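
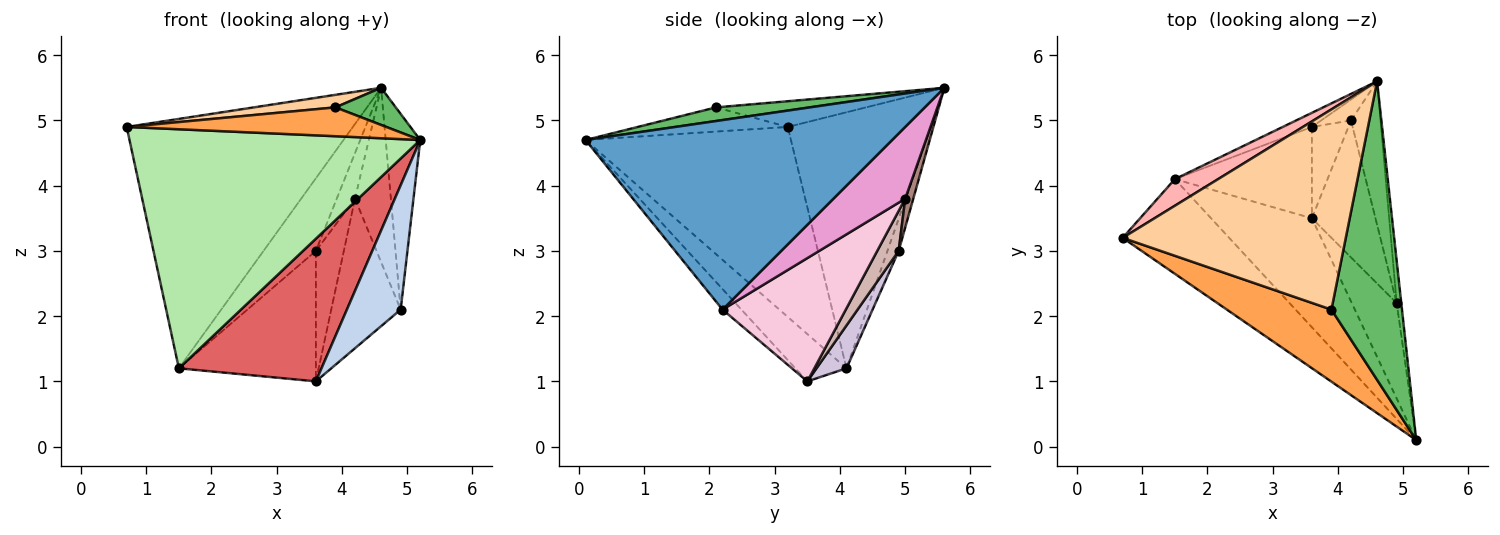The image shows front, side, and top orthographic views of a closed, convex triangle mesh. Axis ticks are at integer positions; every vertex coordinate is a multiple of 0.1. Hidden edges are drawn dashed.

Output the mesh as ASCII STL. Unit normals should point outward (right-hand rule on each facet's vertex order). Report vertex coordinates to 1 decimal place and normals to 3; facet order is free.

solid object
 facet normal 0.993 0.112 -0.024
  outer loop
   vertex 4.9 2.2 2.1
   vertex 4.6 5.6 5.5
   vertex 5.2 0.1 4.7
  endloop
 endfacet
 facet normal -0.268 -0.764 -0.586
  outer loop
   vertex 4.9 2.2 2.1
   vertex 5.2 0.1 4.7
   vertex 3.6 3.5 1.0
  endloop
 endfacet
 facet normal -0.210 -0.363 0.908
  outer loop
   vertex 3.9 2.1 5.2
   vertex 0.7 3.2 4.9
   vertex 5.2 0.1 4.7
  endloop
 endfacet
 facet normal -0.114 -0.062 0.992
  outer loop
   vertex 3.9 2.1 5.2
   vertex 4.6 5.6 5.5
   vertex 0.7 3.2 4.9
  endloop
 endfacet
 facet normal 0.188 -0.121 0.975
  outer loop
   vertex 3.9 2.1 5.2
   vertex 5.2 0.1 4.7
   vertex 4.6 5.6 5.5
  endloop
 endfacet
 facet normal -0.549 -0.777 -0.308
  outer loop
   vertex 1.5 4.1 1.2
   vertex 5.2 0.1 4.7
   vertex 0.7 3.2 4.9
  endloop
 endfacet
 facet normal -0.274 -0.764 -0.584
  outer loop
   vertex 1.5 4.1 1.2
   vertex 3.6 3.5 1.0
   vertex 5.2 0.1 4.7
  endloop
 endfacet
 facet normal -0.532 0.842 0.090
  outer loop
   vertex 1.5 4.1 1.2
   vertex 0.7 3.2 4.9
   vertex 4.6 5.6 5.5
  endloop
 endfacet
 facet normal -0.206 0.961 -0.187
  outer loop
   vertex 3.6 4.9 3.0
   vertex 1.5 4.1 1.2
   vertex 4.6 5.6 5.5
  endloop
 endfacet
 facet normal 0.177 0.806 -0.564
  outer loop
   vertex 3.6 4.9 3.0
   vertex 3.6 3.5 1.0
   vertex 1.5 4.1 1.2
  endloop
 endfacet
 facet normal 0.374 0.844 -0.386
  outer loop
   vertex 4.2 5.0 3.8
   vertex 3.6 4.9 3.0
   vertex 4.6 5.6 5.5
  endloop
 endfacet
 facet normal 0.532 0.694 -0.486
  outer loop
   vertex 4.2 5.0 3.8
   vertex 3.6 3.5 1.0
   vertex 3.6 4.9 3.0
  endloop
 endfacet
 facet normal 0.839 0.420 -0.346
  outer loop
   vertex 4.2 5.0 3.8
   vertex 4.6 5.6 5.5
   vertex 4.9 2.2 2.1
  endloop
 endfacet
 facet normal 0.795 0.448 -0.410
  outer loop
   vertex 4.2 5.0 3.8
   vertex 4.9 2.2 2.1
   vertex 3.6 3.5 1.0
  endloop
 endfacet
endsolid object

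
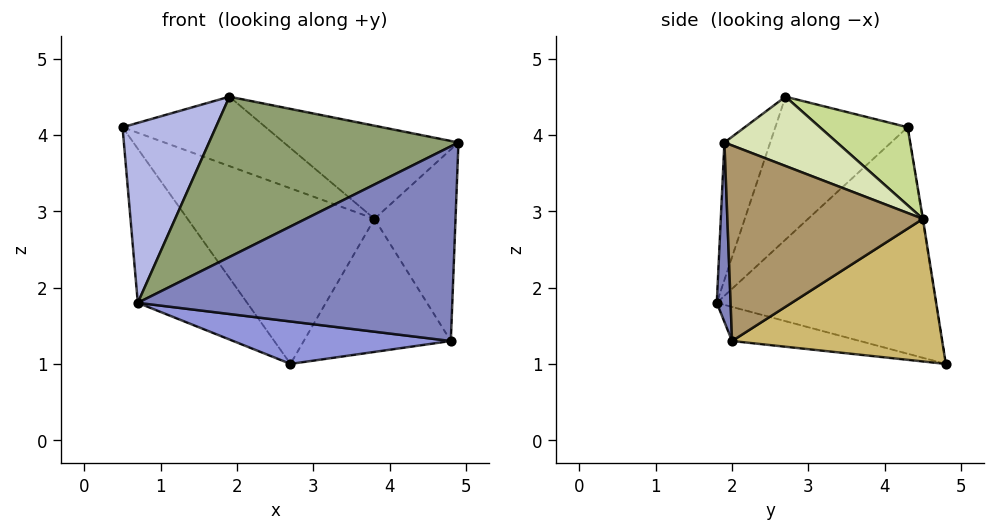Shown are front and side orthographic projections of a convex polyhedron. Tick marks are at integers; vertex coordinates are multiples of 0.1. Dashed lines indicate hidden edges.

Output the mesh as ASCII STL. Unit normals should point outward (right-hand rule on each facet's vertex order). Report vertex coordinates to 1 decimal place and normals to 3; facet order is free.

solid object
 facet normal -0.780 0.389 -0.491
  outer loop
   vertex 2.7 4.8 1.0
   vertex 0.7 1.8 1.8
   vertex 0.5 4.3 4.1
  endloop
 endfacet
 facet normal 0.044 -0.998 -0.040
  outer loop
   vertex 4.8 2.0 1.3
   vertex 4.9 1.9 3.9
   vertex 0.7 1.8 1.8
  endloop
 endfacet
 facet normal -0.110 -0.187 -0.976
  outer loop
   vertex 4.8 2.0 1.3
   vertex 0.7 1.8 1.8
   vertex 2.7 4.8 1.0
  endloop
 endfacet
 facet normal -0.714 -0.504 0.485
  outer loop
   vertex 1.9 2.7 4.5
   vertex 0.5 4.3 4.1
   vertex 0.7 1.8 1.8
  endloop
 endfacet
 facet normal -0.167 -0.911 0.378
  outer loop
   vertex 1.9 2.7 4.5
   vertex 0.7 1.8 1.8
   vertex 4.9 1.9 3.9
  endloop
 endfacet
 facet normal -0.003 0.988 0.157
  outer loop
   vertex 3.8 4.5 2.9
   vertex 2.7 4.8 1.0
   vertex 0.5 4.3 4.1
  endloop
 endfacet
 facet normal 0.280 0.456 0.845
  outer loop
   vertex 3.8 4.5 2.9
   vertex 0.5 4.3 4.1
   vertex 1.9 2.7 4.5
  endloop
 endfacet
 facet normal 0.289 0.448 0.846
  outer loop
   vertex 3.8 4.5 2.9
   vertex 1.9 2.7 4.5
   vertex 4.9 1.9 3.9
  endloop
 endfacet
 facet normal 0.924 0.383 -0.021
  outer loop
   vertex 3.8 4.5 2.9
   vertex 4.9 1.9 3.9
   vertex 4.8 2.0 1.3
  endloop
 endfacet
 facet normal 0.765 0.535 -0.358
  outer loop
   vertex 3.8 4.5 2.9
   vertex 4.8 2.0 1.3
   vertex 2.7 4.8 1.0
  endloop
 endfacet
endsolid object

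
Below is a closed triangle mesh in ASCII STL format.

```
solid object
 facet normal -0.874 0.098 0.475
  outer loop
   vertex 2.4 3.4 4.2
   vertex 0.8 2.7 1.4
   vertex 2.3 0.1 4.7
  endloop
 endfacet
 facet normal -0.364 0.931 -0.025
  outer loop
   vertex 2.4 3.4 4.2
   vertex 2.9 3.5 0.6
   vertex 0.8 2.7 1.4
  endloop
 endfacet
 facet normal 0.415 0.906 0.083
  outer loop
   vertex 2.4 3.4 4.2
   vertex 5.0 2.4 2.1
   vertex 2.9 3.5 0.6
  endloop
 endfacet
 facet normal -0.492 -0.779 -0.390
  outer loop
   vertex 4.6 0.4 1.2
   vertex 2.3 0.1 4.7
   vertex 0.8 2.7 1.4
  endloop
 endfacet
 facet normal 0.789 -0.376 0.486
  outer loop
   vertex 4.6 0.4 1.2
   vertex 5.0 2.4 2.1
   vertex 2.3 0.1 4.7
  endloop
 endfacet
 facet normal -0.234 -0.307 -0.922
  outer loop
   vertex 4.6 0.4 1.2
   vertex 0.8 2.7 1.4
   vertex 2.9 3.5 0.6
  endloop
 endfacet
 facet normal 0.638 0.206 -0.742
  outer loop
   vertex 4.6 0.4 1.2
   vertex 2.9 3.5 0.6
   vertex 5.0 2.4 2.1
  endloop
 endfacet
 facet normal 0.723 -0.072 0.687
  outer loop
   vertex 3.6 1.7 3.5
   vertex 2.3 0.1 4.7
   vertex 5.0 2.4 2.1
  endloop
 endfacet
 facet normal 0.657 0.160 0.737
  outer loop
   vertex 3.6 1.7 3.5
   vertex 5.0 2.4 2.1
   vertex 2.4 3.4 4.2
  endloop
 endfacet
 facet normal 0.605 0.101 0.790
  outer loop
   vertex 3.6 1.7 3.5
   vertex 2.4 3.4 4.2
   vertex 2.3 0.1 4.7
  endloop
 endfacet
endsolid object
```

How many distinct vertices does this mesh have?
7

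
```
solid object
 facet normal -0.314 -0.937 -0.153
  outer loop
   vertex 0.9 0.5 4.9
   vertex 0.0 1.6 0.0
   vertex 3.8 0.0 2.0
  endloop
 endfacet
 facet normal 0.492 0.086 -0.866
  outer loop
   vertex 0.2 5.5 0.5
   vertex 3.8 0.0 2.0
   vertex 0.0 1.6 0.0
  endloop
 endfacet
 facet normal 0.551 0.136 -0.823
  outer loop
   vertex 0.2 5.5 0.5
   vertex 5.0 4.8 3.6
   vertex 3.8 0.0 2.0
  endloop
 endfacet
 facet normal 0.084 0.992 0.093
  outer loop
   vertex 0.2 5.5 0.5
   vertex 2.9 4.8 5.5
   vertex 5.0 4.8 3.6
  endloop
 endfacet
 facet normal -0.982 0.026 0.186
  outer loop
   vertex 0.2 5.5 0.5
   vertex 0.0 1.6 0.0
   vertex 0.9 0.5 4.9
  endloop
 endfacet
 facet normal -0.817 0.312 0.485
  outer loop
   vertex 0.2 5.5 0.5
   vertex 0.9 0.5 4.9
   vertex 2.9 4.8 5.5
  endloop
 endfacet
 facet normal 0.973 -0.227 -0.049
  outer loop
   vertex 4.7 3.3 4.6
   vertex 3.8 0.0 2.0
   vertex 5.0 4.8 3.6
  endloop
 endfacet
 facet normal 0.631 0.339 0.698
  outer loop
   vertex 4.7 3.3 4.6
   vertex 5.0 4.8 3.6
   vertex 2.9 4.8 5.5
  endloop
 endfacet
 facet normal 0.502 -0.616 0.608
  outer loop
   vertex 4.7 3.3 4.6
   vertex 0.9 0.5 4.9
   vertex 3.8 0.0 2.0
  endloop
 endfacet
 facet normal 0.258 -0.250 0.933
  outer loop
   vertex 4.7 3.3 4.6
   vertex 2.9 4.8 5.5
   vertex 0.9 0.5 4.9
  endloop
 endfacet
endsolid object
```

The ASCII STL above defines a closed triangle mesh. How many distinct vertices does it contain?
7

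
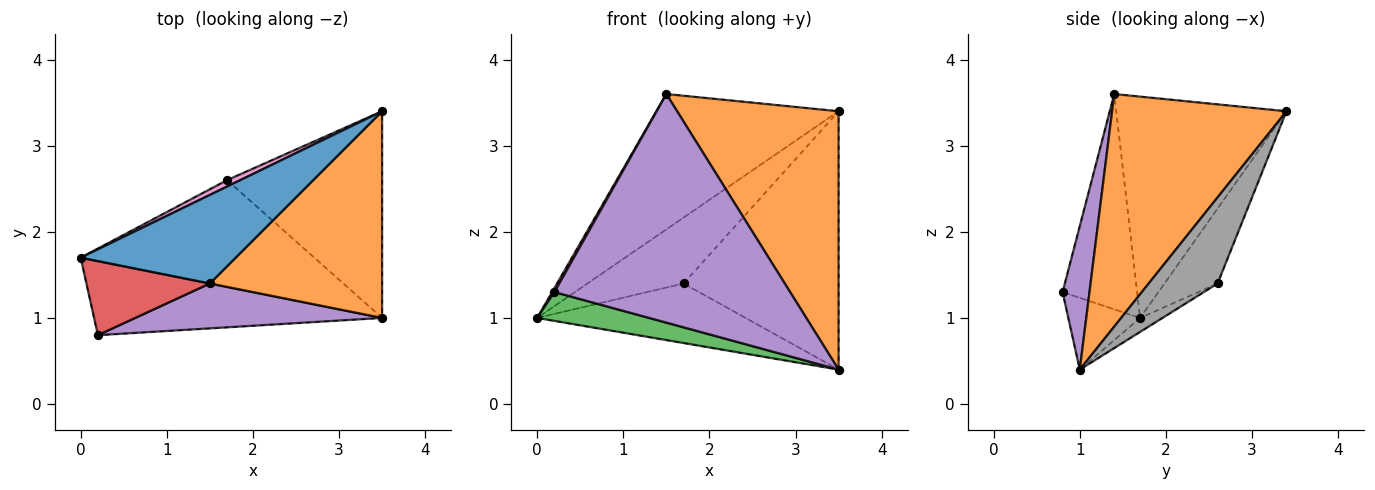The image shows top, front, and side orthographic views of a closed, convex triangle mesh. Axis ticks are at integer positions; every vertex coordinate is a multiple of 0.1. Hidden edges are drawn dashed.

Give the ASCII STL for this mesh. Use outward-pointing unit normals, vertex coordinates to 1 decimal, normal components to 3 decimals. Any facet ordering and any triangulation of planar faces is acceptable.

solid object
 facet normal -0.616 0.659 0.431
  outer loop
   vertex 1.5 1.4 3.6
   vertex 3.5 3.4 3.4
   vertex 0.0 1.7 1.0
  endloop
 endfacet
 facet normal 0.645 -0.597 0.478
  outer loop
   vertex 1.5 1.4 3.6
   vertex 3.5 1.0 0.4
   vertex 3.5 3.4 3.4
  endloop
 endfacet
 facet normal -0.226 -0.353 -0.908
  outer loop
   vertex 0.2 0.8 1.3
   vertex 0.0 1.7 1.0
   vertex 3.5 1.0 0.4
  endloop
 endfacet
 facet normal -0.867 -0.027 0.497
  outer loop
   vertex 0.2 0.8 1.3
   vertex 1.5 1.4 3.6
   vertex 0.0 1.7 1.0
  endloop
 endfacet
 facet normal 0.111 -0.975 0.191
  outer loop
   vertex 0.2 0.8 1.3
   vertex 3.5 1.0 0.4
   vertex 1.5 1.4 3.6
  endloop
 endfacet
 facet normal -0.052 0.486 -0.872
  outer loop
   vertex 1.7 2.6 1.4
   vertex 3.5 1.0 0.4
   vertex 0.0 1.7 1.0
  endloop
 endfacet
 facet normal -0.482 0.872 0.085
  outer loop
   vertex 1.7 2.6 1.4
   vertex 0.0 1.7 1.0
   vertex 3.5 3.4 3.4
  endloop
 endfacet
 facet normal 0.328 0.738 -0.590
  outer loop
   vertex 1.7 2.6 1.4
   vertex 3.5 3.4 3.4
   vertex 3.5 1.0 0.4
  endloop
 endfacet
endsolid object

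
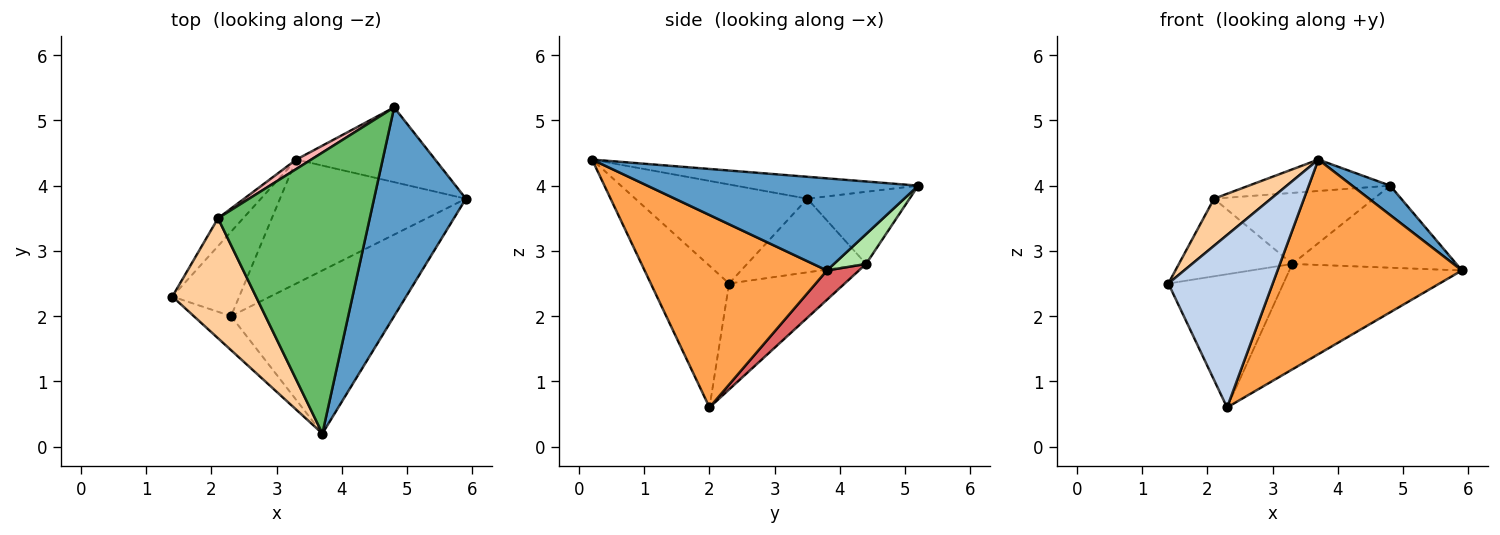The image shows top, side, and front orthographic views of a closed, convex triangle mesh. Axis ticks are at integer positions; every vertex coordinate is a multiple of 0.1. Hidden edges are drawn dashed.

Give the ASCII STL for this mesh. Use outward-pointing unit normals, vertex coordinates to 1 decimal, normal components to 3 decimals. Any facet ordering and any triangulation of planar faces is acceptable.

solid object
 facet normal 0.705 -0.099 0.703
  outer loop
   vertex 4.8 5.2 4.0
   vertex 3.7 0.2 4.4
   vertex 5.9 3.8 2.7
  endloop
 endfacet
 facet normal -0.593 -0.790 -0.156
  outer loop
   vertex 2.3 2.0 0.6
   vertex 3.7 0.2 4.4
   vertex 1.4 2.3 2.5
  endloop
 endfacet
 facet normal 0.604 -0.611 -0.512
  outer loop
   vertex 2.3 2.0 0.6
   vertex 5.9 3.8 2.7
   vertex 3.7 0.2 4.4
  endloop
 endfacet
 facet normal -0.741 -0.245 0.625
  outer loop
   vertex 2.1 3.5 3.8
   vertex 1.4 2.3 2.5
   vertex 3.7 0.2 4.4
  endloop
 endfacet
 facet normal -0.142 0.110 0.984
  outer loop
   vertex 2.1 3.5 3.8
   vertex 3.7 0.2 4.4
   vertex 4.8 5.2 4.0
  endloop
 endfacet
 facet normal 0.143 0.732 -0.667
  outer loop
   vertex 3.3 4.4 2.8
   vertex 4.8 5.2 4.0
   vertex 5.9 3.8 2.7
  endloop
 endfacet
 facet normal 0.119 0.643 -0.756
  outer loop
   vertex 3.3 4.4 2.8
   vertex 5.9 3.8 2.7
   vertex 2.3 2.0 0.6
  endloop
 endfacet
 facet normal -0.535 0.837 0.111
  outer loop
   vertex 3.3 4.4 2.8
   vertex 2.1 3.5 3.8
   vertex 4.8 5.2 4.0
  endloop
 endfacet
 facet normal -0.647 0.644 -0.408
  outer loop
   vertex 3.3 4.4 2.8
   vertex 2.3 2.0 0.6
   vertex 1.4 2.3 2.5
  endloop
 endfacet
 facet normal -0.703 0.670 -0.240
  outer loop
   vertex 3.3 4.4 2.8
   vertex 1.4 2.3 2.5
   vertex 2.1 3.5 3.8
  endloop
 endfacet
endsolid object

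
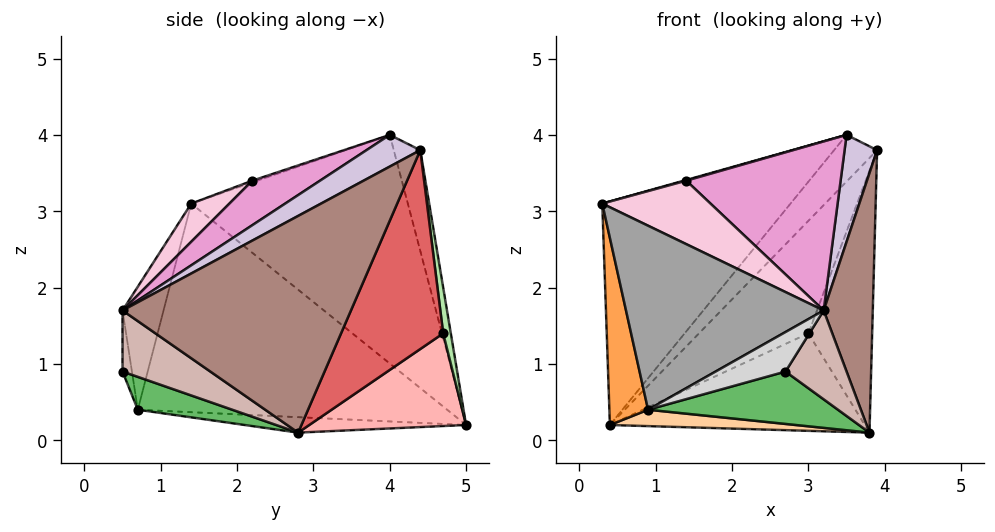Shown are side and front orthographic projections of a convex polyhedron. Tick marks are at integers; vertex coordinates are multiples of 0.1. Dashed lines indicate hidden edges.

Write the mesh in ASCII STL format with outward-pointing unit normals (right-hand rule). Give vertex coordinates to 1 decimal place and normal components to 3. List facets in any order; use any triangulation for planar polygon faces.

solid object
 facet normal -0.593 0.515 0.619
  outer loop
   vertex 3.5 4.0 4.0
   vertex 0.4 5.0 0.2
   vertex 0.3 1.4 3.1
  endloop
 endfacet
 facet normal -0.440 0.713 0.546
  outer loop
   vertex 3.5 4.0 4.0
   vertex 3.9 4.4 3.8
   vertex 0.4 5.0 0.2
  endloop
 endfacet
 facet normal -0.975 -0.122 -0.185
  outer loop
   vertex 0.9 0.7 0.4
   vertex 0.3 1.4 3.1
   vertex 0.4 5.0 0.2
  endloop
 endfacet
 facet normal -0.064 -0.054 -0.996
  outer loop
   vertex 0.9 0.7 0.4
   vertex 0.4 5.0 0.2
   vertex 3.8 2.8 0.1
  endloop
 endfacet
 facet normal 0.202 -0.407 -0.891
  outer loop
   vertex 0.9 0.7 0.4
   vertex 3.8 2.8 0.1
   vertex 2.7 0.5 0.9
  endloop
 endfacet
 facet normal 0.069 0.993 0.098
  outer loop
   vertex 3.0 4.7 1.4
   vertex 0.4 5.0 0.2
   vertex 3.9 4.4 3.8
  endloop
 endfacet
 facet normal 0.823 0.513 -0.244
  outer loop
   vertex 3.0 4.7 1.4
   vertex 3.9 4.4 3.8
   vertex 3.8 2.8 0.1
  endloop
 endfacet
 facet normal 0.385 0.626 -0.678
  outer loop
   vertex 3.0 4.7 1.4
   vertex 3.8 2.8 0.1
   vertex 0.4 5.0 0.2
  endloop
 endfacet
 facet normal -0.195 -0.098 0.976
  outer loop
   vertex 1.4 2.2 3.4
   vertex 3.5 4.0 4.0
   vertex 0.3 1.4 3.1
  endloop
 endfacet
 facet normal 0.709 -0.429 0.560
  outer loop
   vertex 3.2 0.5 1.7
   vertex 3.9 4.4 3.8
   vertex 3.5 4.0 4.0
  endloop
 endfacet
 facet normal 0.976 -0.210 0.064
  outer loop
   vertex 3.2 0.5 1.7
   vertex 3.8 2.8 0.1
   vertex 3.9 4.4 3.8
  endloop
 endfacet
 facet normal 0.730 -0.508 -0.456
  outer loop
   vertex 3.2 0.5 1.7
   vertex 2.7 0.5 0.9
   vertex 3.8 2.8 0.1
  endloop
 endfacet
 facet normal 0.240 -0.547 0.802
  outer loop
   vertex 3.2 0.5 1.7
   vertex 3.5 4.0 4.0
   vertex 1.4 2.2 3.4
  endloop
 endfacet
 facet normal 0.203 -0.576 0.792
  outer loop
   vertex 3.2 0.5 1.7
   vertex 1.4 2.2 3.4
   vertex 0.3 1.4 3.1
  endloop
 endfacet
 facet normal -0.199 -0.958 0.204
  outer loop
   vertex 3.2 0.5 1.7
   vertex 0.3 1.4 3.1
   vertex 0.9 0.7 0.4
  endloop
 endfacet
 facet normal -0.133 -0.988 0.083
  outer loop
   vertex 3.2 0.5 1.7
   vertex 0.9 0.7 0.4
   vertex 2.7 0.5 0.9
  endloop
 endfacet
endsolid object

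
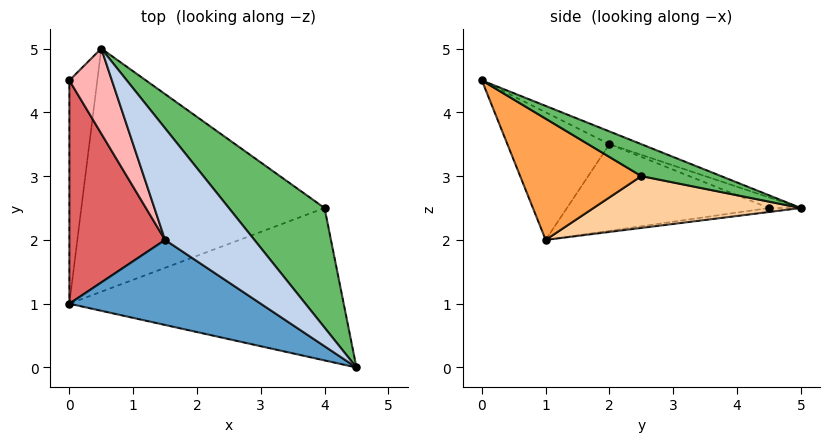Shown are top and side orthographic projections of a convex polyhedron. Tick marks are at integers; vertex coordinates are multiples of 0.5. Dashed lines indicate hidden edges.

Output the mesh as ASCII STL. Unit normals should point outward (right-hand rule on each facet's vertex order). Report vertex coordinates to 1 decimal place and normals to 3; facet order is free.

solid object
 facet normal -0.512 -0.384 0.768
  outer loop
   vertex 1.5 2.0 3.5
   vertex 0.0 1.0 2.0
   vertex 4.5 0.0 4.5
  endloop
 endfacet
 facet normal -0.136 0.272 0.953
  outer loop
   vertex 1.5 2.0 3.5
   vertex 4.5 0.0 4.5
   vertex 0.5 5.0 2.5
  endloop
 endfacet
 facet normal 0.366 -0.424 -0.828
  outer loop
   vertex 4.0 2.5 3.0
   vertex 4.5 0.0 4.5
   vertex 0.0 1.0 2.0
  endloop
 endfacet
 facet normal 0.207 0.096 -0.974
  outer loop
   vertex 4.0 2.5 3.0
   vertex 0.0 1.0 2.0
   vertex 0.5 5.0 2.5
  endloop
 endfacet
 facet normal 0.267 0.535 0.802
  outer loop
   vertex 4.0 2.5 3.0
   vertex 0.5 5.0 2.5
   vertex 4.5 0.0 4.5
  endloop
 endfacet
 facet normal -0.140 0.140 -0.980
  outer loop
   vertex 0.0 4.5 2.5
   vertex 0.5 5.0 2.5
   vertex 0.0 1.0 2.0
  endloop
 endfacet
 facet normal -0.667 -0.105 0.737
  outer loop
   vertex 0.0 4.5 2.5
   vertex 0.0 1.0 2.0
   vertex 1.5 2.0 3.5
  endloop
 endfacet
 facet normal -0.236 0.236 0.943
  outer loop
   vertex 0.0 4.5 2.5
   vertex 1.5 2.0 3.5
   vertex 0.5 5.0 2.5
  endloop
 endfacet
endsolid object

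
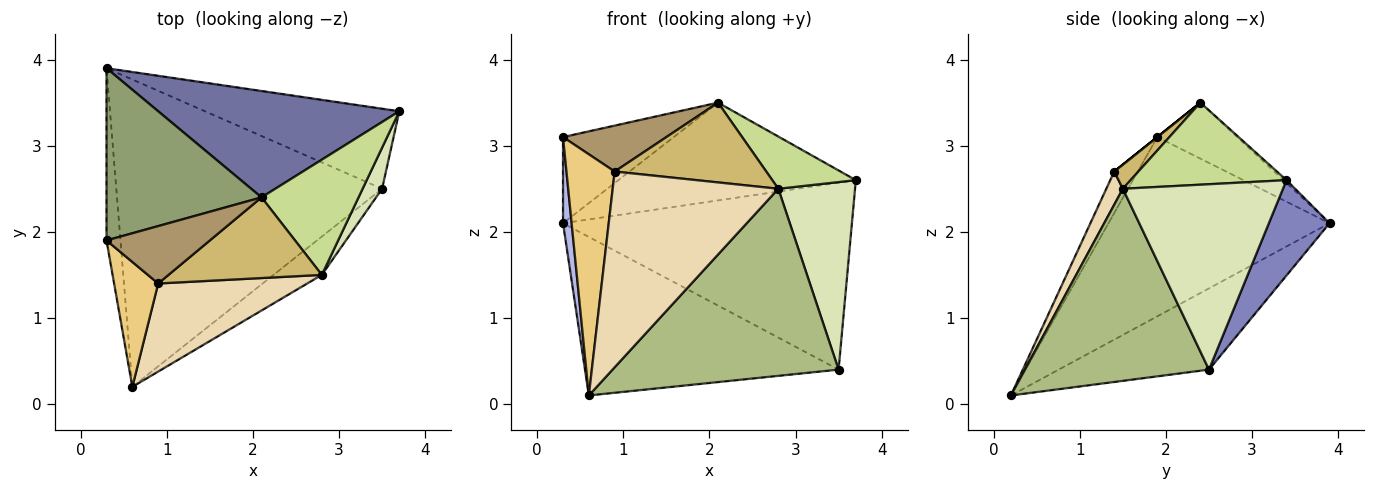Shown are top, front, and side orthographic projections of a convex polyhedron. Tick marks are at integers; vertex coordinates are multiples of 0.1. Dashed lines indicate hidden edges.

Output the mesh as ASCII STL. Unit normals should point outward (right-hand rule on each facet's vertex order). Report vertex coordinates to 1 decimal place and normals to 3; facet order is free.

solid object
 facet normal -0.009 0.677 0.736
  outer loop
   vertex 2.1 2.4 3.5
   vertex 3.7 3.4 2.6
   vertex 0.3 3.9 2.1
  endloop
 endfacet
 facet normal 0.190 0.903 -0.386
  outer loop
   vertex 3.5 2.5 0.4
   vertex 0.3 3.9 2.1
   vertex 3.7 3.4 2.6
  endloop
 endfacet
 facet normal -0.262 0.442 -0.858
  outer loop
   vertex 3.5 2.5 0.4
   vertex 0.6 0.2 0.1
   vertex 0.3 3.9 2.1
  endloop
 endfacet
 facet normal -0.996 -0.039 -0.078
  outer loop
   vertex 0.3 1.9 3.1
   vertex 0.3 3.9 2.1
   vertex 0.6 0.2 0.1
  endloop
 endfacet
 facet normal -0.307 0.426 0.851
  outer loop
   vertex 0.3 1.9 3.1
   vertex 2.1 2.4 3.5
   vertex 0.3 3.9 2.1
  endloop
 endfacet
 facet normal 0.624 -0.766 -0.157
  outer loop
   vertex 2.8 1.5 2.5
   vertex 0.6 0.2 0.1
   vertex 3.5 2.5 0.4
  endloop
 endfacet
 facet normal 0.610 -0.327 0.722
  outer loop
   vertex 2.8 1.5 2.5
   vertex 3.7 3.4 2.6
   vertex 2.1 2.4 3.5
  endloop
 endfacet
 facet normal 0.898 -0.430 0.094
  outer loop
   vertex 2.8 1.5 2.5
   vertex 3.5 2.5 0.4
   vertex 3.7 3.4 2.6
  endloop
 endfacet
 facet normal 0.000 -0.625 0.781
  outer loop
   vertex 0.9 1.4 2.7
   vertex 2.1 2.4 3.5
   vertex 0.3 1.9 3.1
  endloop
 endfacet
 facet normal 0.111 -0.699 0.707
  outer loop
   vertex 0.9 1.4 2.7
   vertex 2.8 1.5 2.5
   vertex 2.1 2.4 3.5
  endloop
 endfacet
 facet normal -0.398 -0.815 0.422
  outer loop
   vertex 0.9 1.4 2.7
   vertex 0.3 1.9 3.1
   vertex 0.6 0.2 0.1
  endloop
 endfacet
 facet normal 0.091 -0.908 0.409
  outer loop
   vertex 0.9 1.4 2.7
   vertex 0.6 0.2 0.1
   vertex 2.8 1.5 2.5
  endloop
 endfacet
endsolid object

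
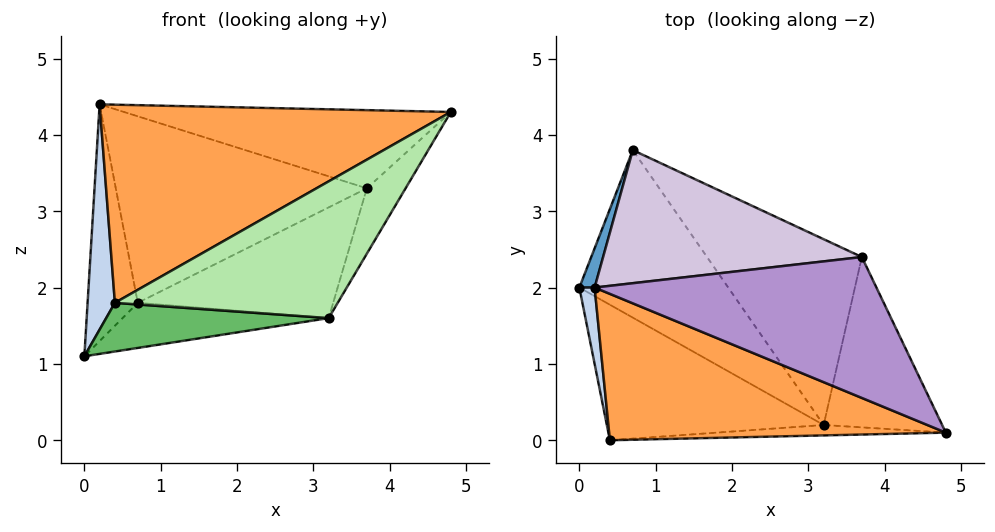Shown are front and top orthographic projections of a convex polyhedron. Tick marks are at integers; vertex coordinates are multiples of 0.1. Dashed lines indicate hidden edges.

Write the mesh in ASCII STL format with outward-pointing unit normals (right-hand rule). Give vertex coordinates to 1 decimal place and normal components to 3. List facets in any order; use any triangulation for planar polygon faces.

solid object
 facet normal -0.938 0.343 0.057
  outer loop
   vertex 0.2 2.0 4.4
   vertex 0.7 3.8 1.8
   vertex 0.0 2.0 1.1
  endloop
 endfacet
 facet normal -0.983 -0.176 0.060
  outer loop
   vertex 0.4 0.0 1.8
   vertex 0.2 2.0 4.4
   vertex 0.0 2.0 1.1
  endloop
 endfacet
 facet normal -0.304 -0.766 0.566
  outer loop
   vertex 0.4 0.0 1.8
   vertex 4.8 0.1 4.3
   vertex 0.2 2.0 4.4
  endloop
 endfacet
 facet normal 0.285 0.249 -0.926
  outer loop
   vertex 3.2 0.2 1.6
   vertex 0.0 2.0 1.1
   vertex 0.7 3.8 1.8
  endloop
 endfacet
 facet normal -0.043 -0.338 -0.940
  outer loop
   vertex 3.2 0.2 1.6
   vertex 0.4 0.0 1.8
   vertex 0.0 2.0 1.1
  endloop
 endfacet
 facet normal 0.066 -0.995 -0.076
  outer loop
   vertex 3.2 0.2 1.6
   vertex 4.8 0.1 4.3
   vertex 0.4 0.0 1.8
  endloop
 endfacet
 facet normal 0.848 0.190 -0.495
  outer loop
   vertex 3.7 2.4 3.3
   vertex 4.8 0.1 4.3
   vertex 3.2 0.2 1.6
  endloop
 endfacet
 facet normal 0.556 0.426 -0.714
  outer loop
   vertex 3.7 2.4 3.3
   vertex 3.2 0.2 1.6
   vertex 0.7 3.8 1.8
  endloop
 endfacet
 facet normal 0.214 0.474 0.854
  outer loop
   vertex 3.7 2.4 3.3
   vertex 0.2 2.0 4.4
   vertex 4.8 0.1 4.3
  endloop
 endfacet
 facet normal 0.089 0.811 0.578
  outer loop
   vertex 3.7 2.4 3.3
   vertex 0.7 3.8 1.8
   vertex 0.2 2.0 4.4
  endloop
 endfacet
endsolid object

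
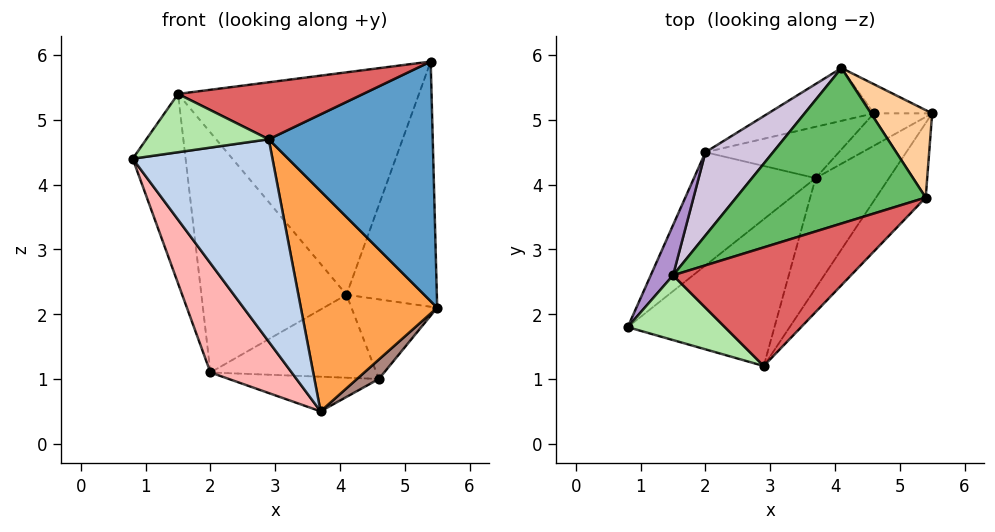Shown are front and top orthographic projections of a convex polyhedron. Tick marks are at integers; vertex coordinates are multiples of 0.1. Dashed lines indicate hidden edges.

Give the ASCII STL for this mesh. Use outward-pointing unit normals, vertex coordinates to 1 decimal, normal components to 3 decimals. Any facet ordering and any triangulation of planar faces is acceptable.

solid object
 facet normal 0.750 -0.631 -0.196
  outer loop
   vertex 5.4 3.8 5.9
   vertex 2.9 1.2 4.7
   vertex 5.5 5.1 2.1
  endloop
 endfacet
 facet normal -0.146 -0.801 -0.581
  outer loop
   vertex 3.7 4.1 0.5
   vertex 2.9 1.2 4.7
   vertex 0.8 1.8 4.4
  endloop
 endfacet
 facet normal 0.667 -0.667 -0.333
  outer loop
   vertex 3.7 4.1 0.5
   vertex 5.5 5.1 2.1
   vertex 2.9 1.2 4.7
  endloop
 endfacet
 facet normal 0.461 0.836 0.298
  outer loop
   vertex 4.1 5.8 2.3
   vertex 5.4 3.8 5.9
   vertex 5.5 5.1 2.1
  endloop
 endfacet
 facet normal -0.310 0.779 0.545
  outer loop
   vertex 1.5 2.6 5.4
   vertex 5.4 3.8 5.9
   vertex 4.1 5.8 2.3
  endloop
 endfacet
 facet normal -0.285 -0.641 0.712
  outer loop
   vertex 1.5 2.6 5.4
   vertex 0.8 1.8 4.4
   vertex 2.9 1.2 4.7
  endloop
 endfacet
 facet normal 0.018 -0.433 0.901
  outer loop
   vertex 1.5 2.6 5.4
   vertex 2.9 1.2 4.7
   vertex 5.4 3.8 5.9
  endloop
 endfacet
 facet normal -0.385 -0.641 -0.664
  outer loop
   vertex 2.0 4.5 1.1
   vertex 3.7 4.1 0.5
   vertex 0.8 1.8 4.4
  endloop
 endfacet
 facet normal -0.827 0.544 0.144
  outer loop
   vertex 2.0 4.5 1.1
   vertex 0.8 1.8 4.4
   vertex 1.5 2.6 5.4
  endloop
 endfacet
 facet normal -0.611 0.748 0.259
  outer loop
   vertex 2.0 4.5 1.1
   vertex 1.5 2.6 5.4
   vertex 4.1 5.8 2.3
  endloop
 endfacet
 facet normal 0.723 -0.355 -0.592
  outer loop
   vertex 4.6 5.1 1.0
   vertex 5.5 5.1 2.1
   vertex 3.7 4.1 0.5
  endloop
 endfacet
 facet normal 0.388 0.866 -0.317
  outer loop
   vertex 4.6 5.1 1.0
   vertex 4.1 5.8 2.3
   vertex 5.5 5.1 2.1
  endloop
 endfacet
 facet normal -0.159 0.552 -0.818
  outer loop
   vertex 4.6 5.1 1.0
   vertex 3.7 4.1 0.5
   vertex 2.0 4.5 1.1
  endloop
 endfacet
 facet normal -0.210 0.825 -0.525
  outer loop
   vertex 4.6 5.1 1.0
   vertex 2.0 4.5 1.1
   vertex 4.1 5.8 2.3
  endloop
 endfacet
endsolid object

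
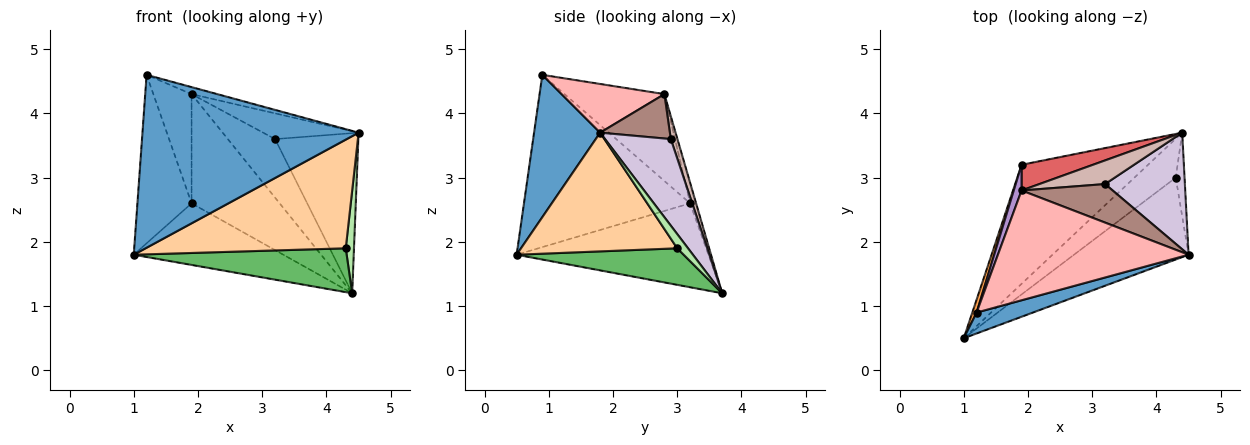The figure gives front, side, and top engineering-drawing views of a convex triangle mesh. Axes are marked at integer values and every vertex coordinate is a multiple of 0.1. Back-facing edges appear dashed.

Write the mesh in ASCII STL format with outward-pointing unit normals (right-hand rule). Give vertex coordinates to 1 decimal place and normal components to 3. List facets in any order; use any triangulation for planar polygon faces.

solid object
 facet normal 0.290 -0.950 0.115
  outer loop
   vertex 1.2 0.9 4.6
   vertex 1.0 0.5 1.8
   vertex 4.5 1.8 3.7
  endloop
 endfacet
 facet normal -0.508 0.396 -0.765
  outer loop
   vertex 1.9 3.2 2.6
   vertex 4.4 3.7 1.2
   vertex 1.0 0.5 1.8
  endloop
 endfacet
 facet normal -0.950 0.310 0.024
  outer loop
   vertex 1.9 3.2 2.6
   vertex 1.0 0.5 1.8
   vertex 1.2 0.9 4.6
  endloop
 endfacet
 facet normal 0.529 -0.678 -0.511
  outer loop
   vertex 4.3 3.0 1.9
   vertex 4.5 1.8 3.7
   vertex 1.0 0.5 1.8
  endloop
 endfacet
 facet normal 0.506 -0.645 -0.573
  outer loop
   vertex 4.3 3.0 1.9
   vertex 1.0 0.5 1.8
   vertex 4.4 3.7 1.2
  endloop
 endfacet
 facet normal 0.714 -0.544 -0.442
  outer loop
   vertex 4.3 3.0 1.9
   vertex 4.4 3.7 1.2
   vertex 4.5 1.8 3.7
  endloop
 endfacet
 facet normal -0.066 0.971 0.229
  outer loop
   vertex 1.9 2.8 4.3
   vertex 4.4 3.7 1.2
   vertex 1.9 3.2 2.6
  endloop
 endfacet
 facet normal 0.247 0.062 0.967
  outer loop
   vertex 1.9 2.8 4.3
   vertex 1.2 0.9 4.6
   vertex 4.5 1.8 3.7
  endloop
 endfacet
 facet normal -0.931 0.356 0.084
  outer loop
   vertex 1.9 2.8 4.3
   vertex 1.9 3.2 2.6
   vertex 1.2 0.9 4.6
  endloop
 endfacet
 facet normal 0.538 0.681 0.496
  outer loop
   vertex 3.2 2.9 3.6
   vertex 4.5 1.8 3.7
   vertex 4.4 3.7 1.2
  endloop
 endfacet
 facet normal 0.376 0.514 0.771
  outer loop
   vertex 3.2 2.9 3.6
   vertex 1.9 2.8 4.3
   vertex 4.5 1.8 3.7
  endloop
 endfacet
 facet normal 0.129 0.920 0.371
  outer loop
   vertex 3.2 2.9 3.6
   vertex 4.4 3.7 1.2
   vertex 1.9 2.8 4.3
  endloop
 endfacet
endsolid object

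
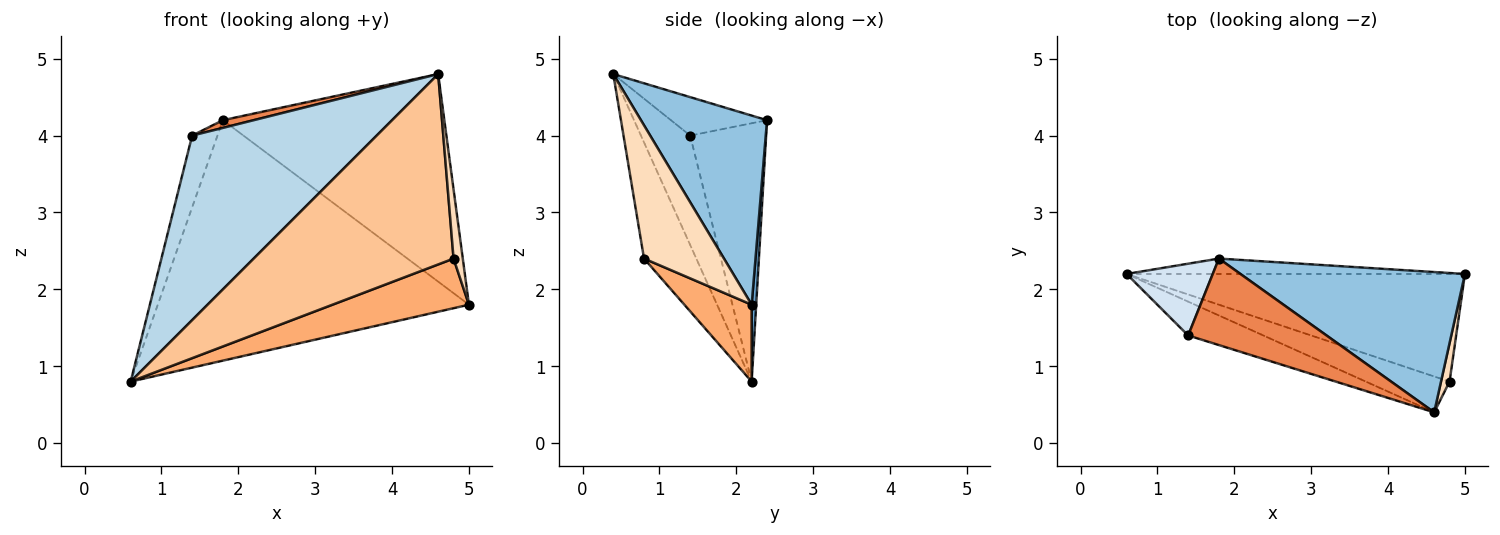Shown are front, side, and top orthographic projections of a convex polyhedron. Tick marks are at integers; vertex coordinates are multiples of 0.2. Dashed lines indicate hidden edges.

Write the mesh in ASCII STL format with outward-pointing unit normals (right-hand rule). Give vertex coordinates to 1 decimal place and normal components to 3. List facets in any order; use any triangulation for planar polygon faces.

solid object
 facet normal 0.015 0.998 -0.064
  outer loop
   vertex 1.8 2.4 4.2
   vertex 5.0 2.2 1.8
   vertex 0.6 2.2 0.8
  endloop
 endfacet
 facet normal 0.427 0.749 0.506
  outer loop
   vertex 1.8 2.4 4.2
   vertex 4.6 0.4 4.8
   vertex 5.0 2.2 1.8
  endloop
 endfacet
 facet normal -0.254 -0.951 -0.174
  outer loop
   vertex 1.4 1.4 4.0
   vertex 0.6 2.2 0.8
   vertex 4.6 0.4 4.8
  endloop
 endfacet
 facet normal -0.905 0.302 0.302
  outer loop
   vertex 1.4 1.4 4.0
   vertex 1.8 2.4 4.2
   vertex 0.6 2.2 0.8
  endloop
 endfacet
 facet normal -0.267 -0.085 0.960
  outer loop
   vertex 1.4 1.4 4.0
   vertex 4.6 0.4 4.8
   vertex 1.8 2.4 4.2
  endloop
 endfacet
 facet normal 0.202 -0.410 -0.889
  outer loop
   vertex 4.8 0.8 2.4
   vertex 0.6 2.2 0.8
   vertex 5.0 2.2 1.8
  endloop
 endfacet
 facet normal -0.249 -0.952 -0.179
  outer loop
   vertex 4.8 0.8 2.4
   vertex 4.6 0.4 4.8
   vertex 0.6 2.2 0.8
  endloop
 endfacet
 facet normal 0.991 -0.114 0.064
  outer loop
   vertex 4.8 0.8 2.4
   vertex 5.0 2.2 1.8
   vertex 4.6 0.4 4.8
  endloop
 endfacet
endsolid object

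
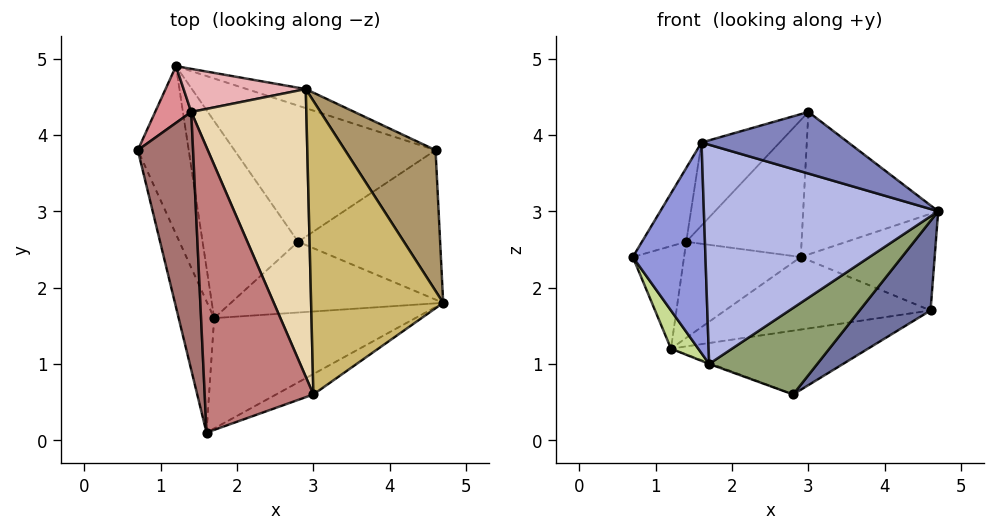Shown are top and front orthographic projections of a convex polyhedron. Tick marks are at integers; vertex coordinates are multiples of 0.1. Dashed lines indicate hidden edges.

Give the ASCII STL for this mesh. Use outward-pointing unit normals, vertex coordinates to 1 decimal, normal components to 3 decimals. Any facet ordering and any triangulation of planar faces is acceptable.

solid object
 facet normal 0.655 -0.388 -0.648
  outer loop
   vertex 4.6 3.8 1.7
   vertex 4.7 1.8 3.0
   vertex 2.8 2.6 0.6
  endloop
 endfacet
 facet normal 0.394 -0.872 -0.290
  outer loop
   vertex 3.0 0.6 4.3
   vertex 1.6 0.1 3.9
   vertex 4.7 1.8 3.0
  endloop
 endfacet
 facet normal -0.934 -0.304 -0.189
  outer loop
   vertex 1.7 1.6 1.0
   vertex 1.6 0.1 3.9
   vertex 0.7 3.8 2.4
  endloop
 endfacet
 facet normal 0.338 -0.841 -0.423
  outer loop
   vertex 1.7 1.6 1.0
   vertex 4.7 1.8 3.0
   vertex 1.6 0.1 3.9
  endloop
 endfacet
 facet normal 0.428 -0.700 -0.572
  outer loop
   vertex 1.7 1.6 1.0
   vertex 2.8 2.6 0.6
   vertex 4.7 1.8 3.0
  endloop
 endfacet
 facet normal 0.261 0.410 -0.874
  outer loop
   vertex 1.2 4.9 1.2
   vertex 4.6 3.8 1.7
   vertex 2.8 2.6 0.6
  endloop
 endfacet
 facet normal -0.880 -0.105 -0.463
  outer loop
   vertex 1.2 4.9 1.2
   vertex 1.7 1.6 1.0
   vertex 0.7 3.8 2.4
  endloop
 endfacet
 facet normal -0.345 0.005 -0.938
  outer loop
   vertex 1.2 4.9 1.2
   vertex 2.8 2.6 0.6
   vertex 1.7 1.6 1.0
  endloop
 endfacet
 facet normal 0.518 0.484 0.705
  outer loop
   vertex 2.9 4.6 2.4
   vertex 4.7 1.8 3.0
   vertex 4.6 3.8 1.7
  endloop
 endfacet
 facet normal 0.355 0.408 0.841
  outer loop
   vertex 2.9 4.6 2.4
   vertex 3.0 0.6 4.3
   vertex 4.7 1.8 3.0
  endloop
 endfacet
 facet normal 0.331 0.913 -0.240
  outer loop
   vertex 2.9 4.6 2.4
   vertex 4.6 3.8 1.7
   vertex 1.2 4.9 1.2
  endloop
 endfacet
 facet normal 0.034 0.430 0.902
  outer loop
   vertex 1.4 4.3 2.6
   vertex 3.0 0.6 4.3
   vertex 2.9 4.6 2.4
  endloop
 endfacet
 facet normal -0.426 0.249 0.870
  outer loop
   vertex 1.4 4.3 2.6
   vertex 0.7 3.8 2.4
   vertex 1.6 0.1 3.9
  endloop
 endfacet
 facet normal -0.350 0.262 0.899
  outer loop
   vertex 1.4 4.3 2.6
   vertex 1.6 0.1 3.9
   vertex 3.0 0.6 4.3
  endloop
 endfacet
 facet normal -0.607 0.696 0.385
  outer loop
   vertex 1.4 4.3 2.6
   vertex 1.2 4.9 1.2
   vertex 0.7 3.8 2.4
  endloop
 endfacet
 facet normal -0.127 0.905 0.406
  outer loop
   vertex 1.4 4.3 2.6
   vertex 2.9 4.6 2.4
   vertex 1.2 4.9 1.2
  endloop
 endfacet
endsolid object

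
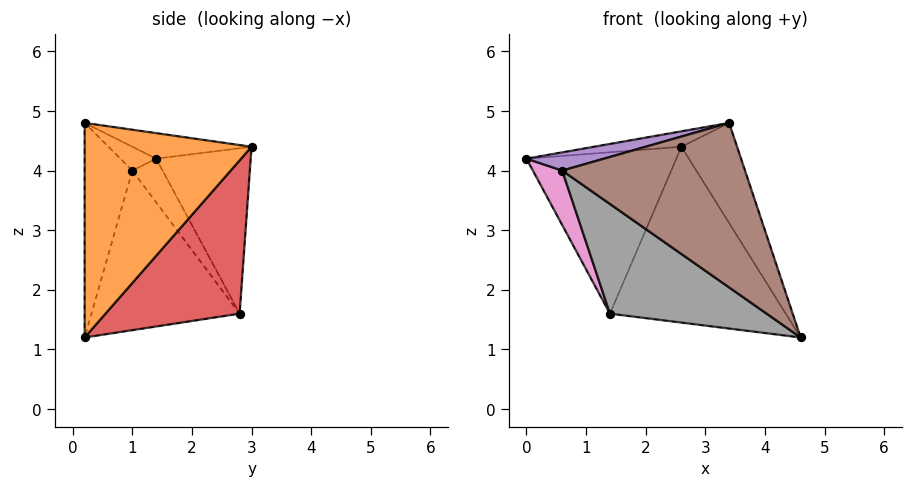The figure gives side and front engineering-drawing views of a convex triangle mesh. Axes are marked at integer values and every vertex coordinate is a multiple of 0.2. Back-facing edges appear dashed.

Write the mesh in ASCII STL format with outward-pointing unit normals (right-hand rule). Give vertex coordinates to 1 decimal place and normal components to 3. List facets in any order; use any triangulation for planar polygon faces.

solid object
 facet normal -0.138 0.101 0.985
  outer loop
   vertex 3.4 0.2 4.8
   vertex 2.6 3.0 4.4
   vertex 0.0 1.4 4.2
  endloop
 endfacet
 facet normal 0.905 0.302 0.302
  outer loop
   vertex 3.4 0.2 4.8
   vertex 4.6 0.2 1.2
   vertex 2.6 3.0 4.4
  endloop
 endfacet
 facet normal -0.526 0.834 0.166
  outer loop
   vertex 1.4 2.8 1.6
   vertex 0.0 1.4 4.2
   vertex 2.6 3.0 4.4
  endloop
 endfacet
 facet normal 0.578 0.758 -0.302
  outer loop
   vertex 1.4 2.8 1.6
   vertex 2.6 3.0 4.4
   vertex 4.6 0.2 1.2
  endloop
 endfacet
 facet normal -0.366 -0.793 0.488
  outer loop
   vertex 0.6 1.0 4.0
   vertex 3.4 0.2 4.8
   vertex 0.0 1.4 4.2
  endloop
 endfacet
 facet normal -0.252 -0.964 -0.084
  outer loop
   vertex 0.6 1.0 4.0
   vertex 4.6 0.2 1.2
   vertex 3.4 0.2 4.8
  endloop
 endfacet
 facet normal -0.571 -0.554 -0.606
  outer loop
   vertex 0.6 1.0 4.0
   vertex 0.0 1.4 4.2
   vertex 1.4 2.8 1.6
  endloop
 endfacet
 facet normal -0.543 -0.575 -0.612
  outer loop
   vertex 0.6 1.0 4.0
   vertex 1.4 2.8 1.6
   vertex 4.6 0.2 1.2
  endloop
 endfacet
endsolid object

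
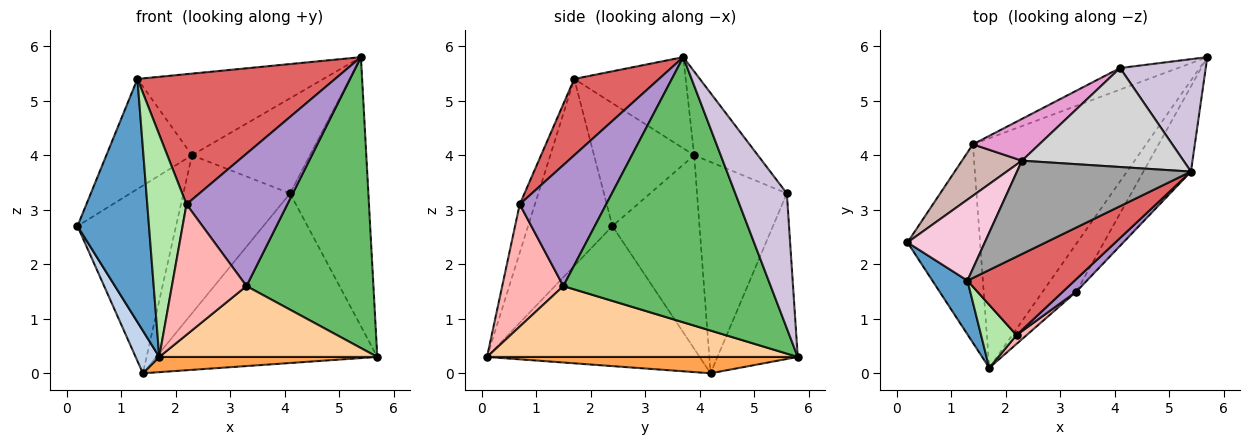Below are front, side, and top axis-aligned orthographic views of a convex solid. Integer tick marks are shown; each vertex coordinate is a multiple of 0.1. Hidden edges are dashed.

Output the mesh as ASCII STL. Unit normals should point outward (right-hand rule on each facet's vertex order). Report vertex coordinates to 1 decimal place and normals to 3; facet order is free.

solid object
 facet normal -0.755 -0.640 0.142
  outer loop
   vertex 1.3 1.7 5.4
   vertex 0.2 2.4 2.7
   vertex 1.7 0.1 0.3
  endloop
 endfacet
 facet normal -0.883 -0.098 -0.458
  outer loop
   vertex 1.4 4.2 0.0
   vertex 1.7 0.1 0.3
   vertex 0.2 2.4 2.7
  endloop
 endfacet
 facet normal 0.094 -0.066 -0.993
  outer loop
   vertex 1.4 4.2 0.0
   vertex 5.7 5.8 0.3
   vertex 1.7 0.1 0.3
  endloop
 endfacet
 facet normal 0.763 -0.535 -0.362
  outer loop
   vertex 3.3 1.5 1.6
   vertex 1.7 0.1 0.3
   vertex 5.7 5.8 0.3
  endloop
 endfacet
 facet normal 0.843 -0.516 -0.151
  outer loop
   vertex 3.3 1.5 1.6
   vertex 5.7 5.8 0.3
   vertex 5.4 3.7 5.8
  endloop
 endfacet
 facet normal -0.349 -0.902 0.256
  outer loop
   vertex 2.2 0.7 3.1
   vertex 1.3 1.7 5.4
   vertex 1.7 0.1 0.3
  endloop
 endfacet
 facet normal 0.345 -0.804 0.484
  outer loop
   vertex 2.2 0.7 3.1
   vertex 5.4 3.7 5.8
   vertex 1.3 1.7 5.4
  endloop
 endfacet
 facet normal 0.633 -0.772 0.052
  outer loop
   vertex 2.2 0.7 3.1
   vertex 1.7 0.1 0.3
   vertex 3.3 1.5 1.6
  endloop
 endfacet
 facet normal 0.649 -0.757 0.072
  outer loop
   vertex 2.2 0.7 3.1
   vertex 3.3 1.5 1.6
   vertex 5.4 3.7 5.8
  endloop
 endfacet
 facet normal 0.519 0.789 0.329
  outer loop
   vertex 4.1 5.6 3.3
   vertex 5.4 3.7 5.8
   vertex 5.7 5.8 0.3
  endloop
 endfacet
 facet normal -0.339 0.933 -0.119
  outer loop
   vertex 4.1 5.6 3.3
   vertex 5.7 5.8 0.3
   vertex 1.4 4.2 0.0
  endloop
 endfacet
 facet normal -0.649 0.734 0.201
  outer loop
   vertex 2.3 3.9 4.0
   vertex 1.4 4.2 0.0
   vertex 0.2 2.4 2.7
  endloop
 endfacet
 facet normal -0.631 0.750 0.198
  outer loop
   vertex 2.3 3.9 4.0
   vertex 4.1 5.6 3.3
   vertex 1.4 4.2 0.0
  endloop
 endfacet
 facet normal -0.686 0.586 0.431
  outer loop
   vertex 2.3 3.9 4.0
   vertex 0.2 2.4 2.7
   vertex 1.3 1.7 5.4
  endloop
 endfacet
 facet normal -0.367 0.612 0.700
  outer loop
   vertex 2.3 3.9 4.0
   vertex 1.3 1.7 5.4
   vertex 5.4 3.7 5.8
  endloop
 endfacet
 facet normal -0.350 0.649 0.675
  outer loop
   vertex 2.3 3.9 4.0
   vertex 5.4 3.7 5.8
   vertex 4.1 5.6 3.3
  endloop
 endfacet
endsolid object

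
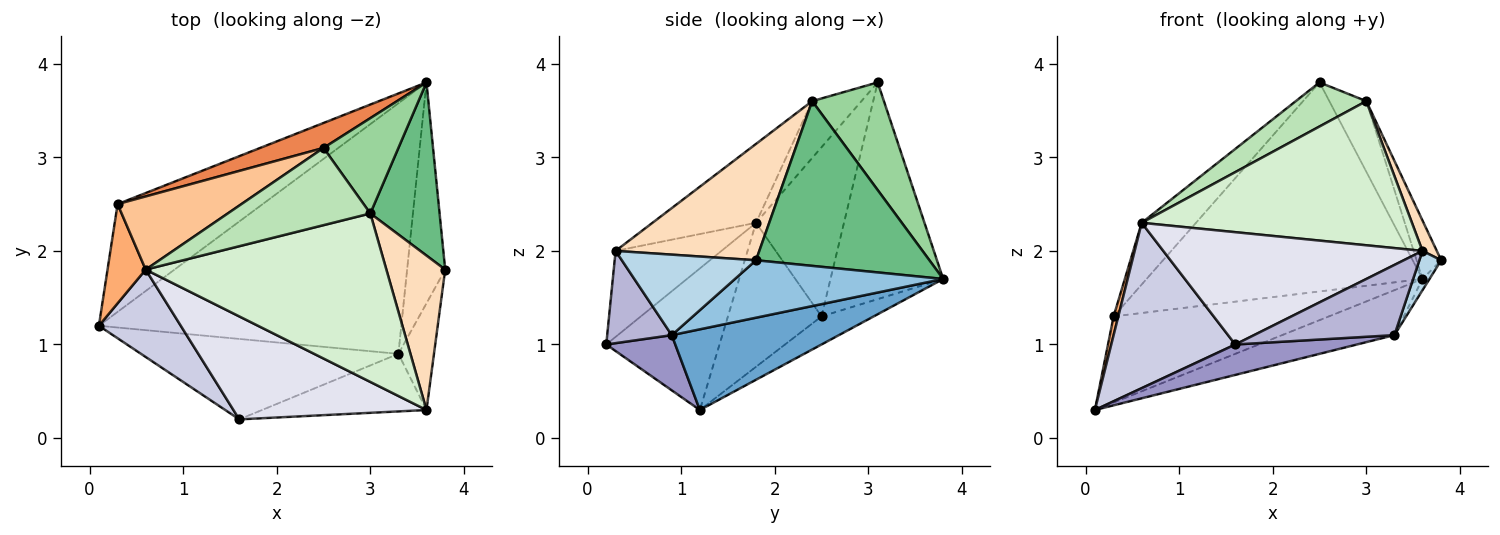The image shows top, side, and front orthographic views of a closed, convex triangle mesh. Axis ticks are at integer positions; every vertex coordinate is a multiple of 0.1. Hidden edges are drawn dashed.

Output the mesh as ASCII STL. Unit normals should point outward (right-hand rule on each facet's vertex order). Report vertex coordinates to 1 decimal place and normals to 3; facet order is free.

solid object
 facet normal 0.254 0.171 -0.952
  outer loop
   vertex 3.3 0.9 1.1
   vertex 0.1 1.2 0.3
   vertex 3.6 3.8 1.7
  endloop
 endfacet
 facet normal 0.833 0.028 -0.552
  outer loop
   vertex 3.3 0.9 1.1
   vertex 3.6 3.8 1.7
   vertex 3.8 1.8 1.9
  endloop
 endfacet
 facet normal 0.905 -0.147 -0.400
  outer loop
   vertex 3.3 0.9 1.1
   vertex 3.8 1.8 1.9
   vertex 3.6 0.3 2.0
  endloop
 endfacet
 facet normal -0.150 0.617 -0.772
  outer loop
   vertex 0.3 2.5 1.3
   vertex 3.6 3.8 1.7
   vertex 0.1 1.2 0.3
  endloop
 endfacet
 facet normal -0.376 0.920 0.110
  outer loop
   vertex 0.3 2.5 1.3
   vertex 2.5 3.1 3.8
   vertex 3.6 3.8 1.7
  endloop
 endfacet
 facet normal -0.966 -0.048 0.256
  outer loop
   vertex 0.6 1.8 2.3
   vertex 0.3 2.5 1.3
   vertex 0.1 1.2 0.3
  endloop
 endfacet
 facet normal -0.722 0.446 0.529
  outer loop
   vertex 0.6 1.8 2.3
   vertex 2.5 3.1 3.8
   vertex 0.3 2.5 1.3
  endloop
 endfacet
 facet normal 0.889 -0.089 0.450
  outer loop
   vertex 3.0 2.4 3.6
   vertex 3.6 0.3 2.0
   vertex 3.8 1.8 1.9
  endloop
 endfacet
 facet normal 0.914 0.130 0.384
  outer loop
   vertex 3.0 2.4 3.6
   vertex 3.8 1.8 1.9
   vertex 3.6 3.8 1.7
  endloop
 endfacet
 facet normal 0.756 0.390 0.526
  outer loop
   vertex 3.0 2.4 3.6
   vertex 3.6 3.8 1.7
   vertex 2.5 3.1 3.8
  endloop
 endfacet
 facet normal -0.327 -0.468 0.821
  outer loop
   vertex 3.0 2.4 3.6
   vertex 2.5 3.1 3.8
   vertex 0.6 1.8 2.3
  endloop
 endfacet
 facet normal -0.242 -0.631 0.737
  outer loop
   vertex 3.0 2.4 3.6
   vertex 0.6 1.8 2.3
   vertex 3.6 0.3 2.0
  endloop
 endfacet
 facet normal 0.197 -0.347 -0.917
  outer loop
   vertex 1.6 0.2 1.0
   vertex 0.1 1.2 0.3
   vertex 3.3 0.9 1.1
  endloop
 endfacet
 facet normal 0.335 -0.729 -0.597
  outer loop
   vertex 1.6 0.2 1.0
   vertex 3.3 0.9 1.1
   vertex 3.6 0.3 2.0
  endloop
 endfacet
 facet normal -0.628 -0.688 0.363
  outer loop
   vertex 1.6 0.2 1.0
   vertex 0.6 1.8 2.3
   vertex 0.1 1.2 0.3
  endloop
 endfacet
 facet normal -0.288 -0.706 0.647
  outer loop
   vertex 1.6 0.2 1.0
   vertex 3.6 0.3 2.0
   vertex 0.6 1.8 2.3
  endloop
 endfacet
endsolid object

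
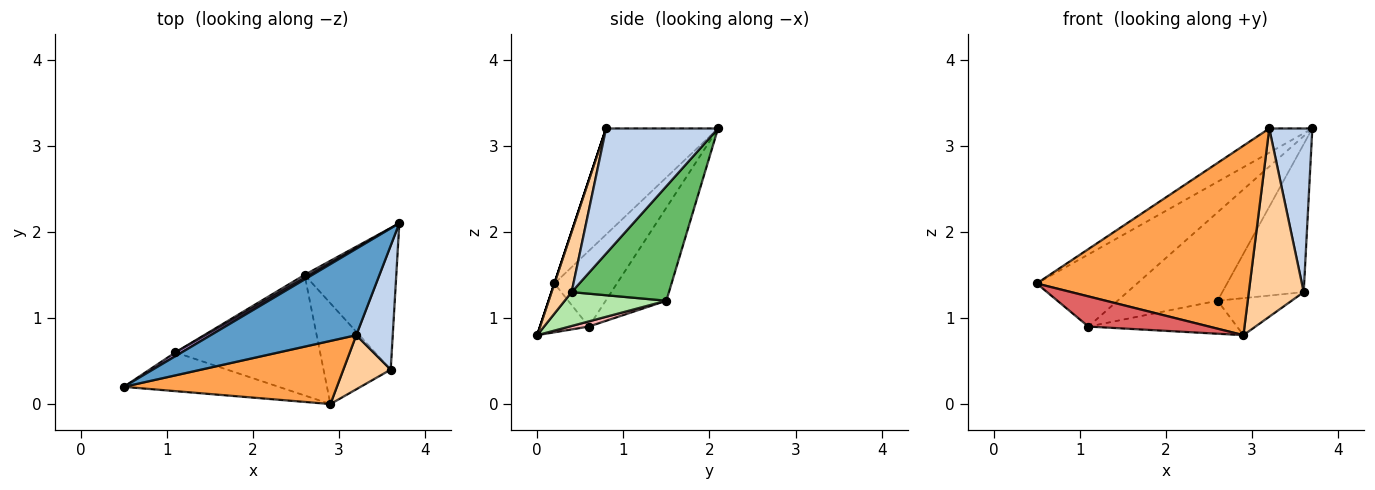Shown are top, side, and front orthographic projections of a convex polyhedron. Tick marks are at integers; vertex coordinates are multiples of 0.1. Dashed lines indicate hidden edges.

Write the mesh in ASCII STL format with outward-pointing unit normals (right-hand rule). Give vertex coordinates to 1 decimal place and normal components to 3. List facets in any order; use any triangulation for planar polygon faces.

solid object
 facet normal -0.575 0.221 0.788
  outer loop
   vertex 3.2 0.8 3.2
   vertex 3.7 2.1 3.2
   vertex 0.5 0.2 1.4
  endloop
 endfacet
 facet normal 0.901 -0.346 0.263
  outer loop
   vertex 3.2 0.8 3.2
   vertex 3.6 0.4 1.3
   vertex 3.7 2.1 3.2
  endloop
 endfacet
 facet normal 0.000 -0.949 0.316
  outer loop
   vertex 3.2 0.8 3.2
   vertex 0.5 0.2 1.4
   vertex 2.9 0.0 0.8
  endloop
 endfacet
 facet normal 0.332 -0.907 0.261
  outer loop
   vertex 3.2 0.8 3.2
   vertex 2.9 0.0 0.8
   vertex 3.6 0.4 1.3
  endloop
 endfacet
 facet normal 0.654 0.547 -0.523
  outer loop
   vertex 2.6 1.5 1.2
   vertex 3.7 2.1 3.2
   vertex 3.6 0.4 1.3
  endloop
 endfacet
 facet normal 0.428 0.312 -0.848
  outer loop
   vertex 2.6 1.5 1.2
   vertex 3.6 0.4 1.3
   vertex 2.9 0.0 0.8
  endloop
 endfacet
 facet normal -0.241 -0.596 -0.766
  outer loop
   vertex 1.1 0.6 0.9
   vertex 2.9 0.0 0.8
   vertex 0.5 0.2 1.4
  endloop
 endfacet
 facet normal 0.034 0.264 -0.964
  outer loop
   vertex 1.1 0.6 0.9
   vertex 2.6 1.5 1.2
   vertex 2.9 0.0 0.8
  endloop
 endfacet
 facet normal -0.528 0.848 0.044
  outer loop
   vertex 1.1 0.6 0.9
   vertex 0.5 0.2 1.4
   vertex 3.7 2.1 3.2
  endloop
 endfacet
 facet normal -0.519 0.855 0.029
  outer loop
   vertex 1.1 0.6 0.9
   vertex 3.7 2.1 3.2
   vertex 2.6 1.5 1.2
  endloop
 endfacet
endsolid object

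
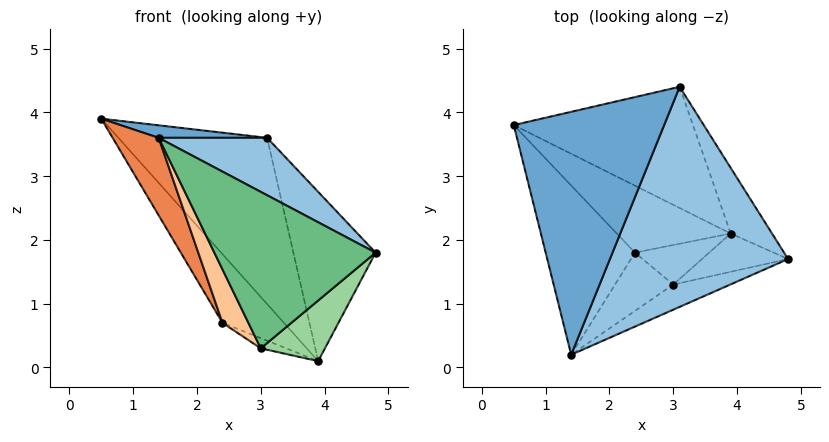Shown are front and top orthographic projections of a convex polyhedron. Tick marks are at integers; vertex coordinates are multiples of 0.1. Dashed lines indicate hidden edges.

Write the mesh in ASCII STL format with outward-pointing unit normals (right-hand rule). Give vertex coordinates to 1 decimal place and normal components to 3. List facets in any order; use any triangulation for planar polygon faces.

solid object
 facet normal 0.126 -0.051 0.991
  outer loop
   vertex 3.1 4.4 3.6
   vertex 0.5 3.8 3.9
   vertex 1.4 0.2 3.6
  endloop
 endfacet
 facet normal 0.529 -0.214 0.821
  outer loop
   vertex 3.1 4.4 3.6
   vertex 1.4 0.2 3.6
   vertex 4.8 1.7 1.8
  endloop
 endfacet
 facet normal -0.247 0.783 -0.571
  outer loop
   vertex 3.1 4.4 3.6
   vertex 3.9 2.1 0.1
   vertex 0.5 3.8 3.9
  endloop
 endfacet
 facet normal 0.739 0.628 -0.244
  outer loop
   vertex 3.1 4.4 3.6
   vertex 4.8 1.7 1.8
   vertex 3.9 2.1 0.1
  endloop
 endfacet
 facet normal -0.892 -0.189 -0.412
  outer loop
   vertex 2.4 1.8 0.7
   vertex 1.4 0.2 3.6
   vertex 0.5 3.8 3.9
  endloop
 endfacet
 facet normal -0.389 0.659 -0.643
  outer loop
   vertex 2.4 1.8 0.7
   vertex 0.5 3.8 3.9
   vertex 3.9 2.1 0.1
  endloop
 endfacet
 facet normal -0.726 -0.465 -0.507
  outer loop
   vertex 3.0 1.3 0.3
   vertex 1.4 0.2 3.6
   vertex 2.4 1.8 0.7
  endloop
 endfacet
 facet normal -0.401 0.229 -0.887
  outer loop
   vertex 3.0 1.3 0.3
   vertex 2.4 1.8 0.7
   vertex 3.9 2.1 0.1
  endloop
 endfacet
 facet normal 0.332 -0.931 -0.150
  outer loop
   vertex 3.0 1.3 0.3
   vertex 4.8 1.7 1.8
   vertex 1.4 0.2 3.6
  endloop
 endfacet
 facet normal 0.535 -0.714 -0.451
  outer loop
   vertex 3.0 1.3 0.3
   vertex 3.9 2.1 0.1
   vertex 4.8 1.7 1.8
  endloop
 endfacet
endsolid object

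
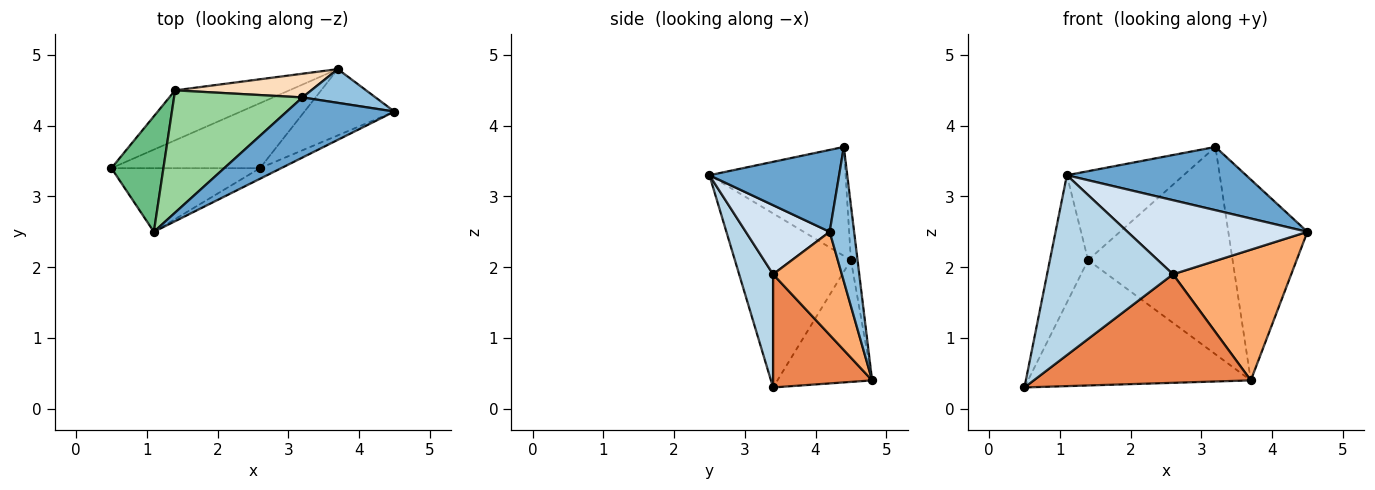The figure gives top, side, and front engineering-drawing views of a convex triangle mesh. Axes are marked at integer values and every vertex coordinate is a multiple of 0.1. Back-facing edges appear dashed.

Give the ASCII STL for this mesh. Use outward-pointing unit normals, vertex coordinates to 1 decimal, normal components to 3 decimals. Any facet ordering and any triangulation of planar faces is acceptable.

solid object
 facet normal 0.464 -0.642 0.610
  outer loop
   vertex 3.2 4.4 3.7
   vertex 1.1 2.5 3.3
   vertex 4.5 4.2 2.5
  endloop
 endfacet
 facet normal 0.291 0.943 0.159
  outer loop
   vertex 3.7 4.8 0.4
   vertex 3.2 4.4 3.7
   vertex 4.5 4.2 2.5
  endloop
 endfacet
 facet normal 0.246 -0.914 -0.323
  outer loop
   vertex 2.6 3.4 1.9
   vertex 1.1 2.5 3.3
   vertex 0.5 3.4 0.3
  endloop
 endfacet
 facet normal 0.419 -0.899 -0.129
  outer loop
   vertex 2.6 3.4 1.9
   vertex 4.5 4.2 2.5
   vertex 1.1 2.5 3.3
  endloop
 endfacet
 facet normal 0.364 -0.799 -0.478
  outer loop
   vertex 2.6 3.4 1.9
   vertex 0.5 3.4 0.3
   vertex 3.7 4.8 0.4
  endloop
 endfacet
 facet normal 0.460 -0.792 -0.402
  outer loop
   vertex 2.6 3.4 1.9
   vertex 3.7 4.8 0.4
   vertex 4.5 4.2 2.5
  endloop
 endfacet
 facet normal -0.367 0.864 -0.344
  outer loop
   vertex 1.4 4.5 2.1
   vertex 3.7 4.8 0.4
   vertex 0.5 3.4 0.3
  endloop
 endfacet
 facet normal -0.046 0.993 0.113
  outer loop
   vertex 1.4 4.5 2.1
   vertex 3.2 4.4 3.7
   vertex 3.7 4.8 0.4
  endloop
 endfacet
 facet normal -0.914 0.301 0.273
  outer loop
   vertex 1.4 4.5 2.1
   vertex 0.5 3.4 0.3
   vertex 1.1 2.5 3.3
  endloop
 endfacet
 facet normal -0.566 0.485 0.667
  outer loop
   vertex 1.4 4.5 2.1
   vertex 1.1 2.5 3.3
   vertex 3.2 4.4 3.7
  endloop
 endfacet
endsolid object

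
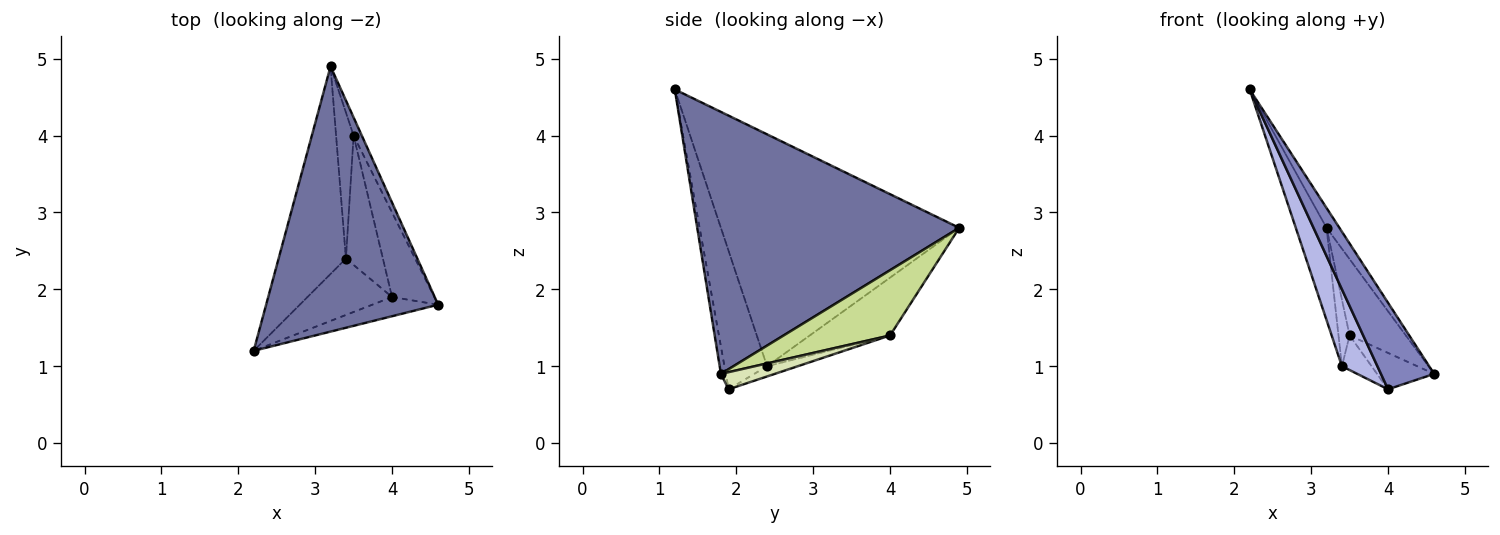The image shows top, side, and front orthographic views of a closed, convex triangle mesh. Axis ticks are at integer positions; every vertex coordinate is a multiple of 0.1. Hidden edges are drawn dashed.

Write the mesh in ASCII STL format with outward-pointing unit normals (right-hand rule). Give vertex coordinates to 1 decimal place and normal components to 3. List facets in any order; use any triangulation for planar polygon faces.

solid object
 facet normal 0.835 0.041 0.548
  outer loop
   vertex 3.2 4.9 2.8
   vertex 2.2 1.2 4.6
   vertex 4.6 1.8 0.9
  endloop
 endfacet
 facet normal -0.090 -0.972 -0.216
  outer loop
   vertex 4.0 1.9 0.7
   vertex 4.6 1.8 0.9
   vertex 2.2 1.2 4.6
  endloop
 endfacet
 facet normal -0.953 0.123 -0.277
  outer loop
   vertex 3.4 2.4 1.0
   vertex 2.2 1.2 4.6
   vertex 3.2 4.9 2.8
  endloop
 endfacet
 facet normal -0.695 -0.580 -0.425
  outer loop
   vertex 3.4 2.4 1.0
   vertex 4.0 1.9 0.7
   vertex 2.2 1.2 4.6
  endloop
 endfacet
 facet normal -0.949 0.131 -0.288
  outer loop
   vertex 3.5 4.0 1.4
   vertex 3.4 2.4 1.0
   vertex 3.2 4.9 2.8
  endloop
 endfacet
 facet normal -0.259 0.249 -0.933
  outer loop
   vertex 3.5 4.0 1.4
   vertex 4.0 1.9 0.7
   vertex 3.4 2.4 1.0
  endloop
 endfacet
 facet normal 0.879 0.464 -0.110
  outer loop
   vertex 3.5 4.0 1.4
   vertex 3.2 4.9 2.8
   vertex 4.6 1.8 0.9
  endloop
 endfacet
 facet normal 0.349 0.370 -0.861
  outer loop
   vertex 3.5 4.0 1.4
   vertex 4.6 1.8 0.9
   vertex 4.0 1.9 0.7
  endloop
 endfacet
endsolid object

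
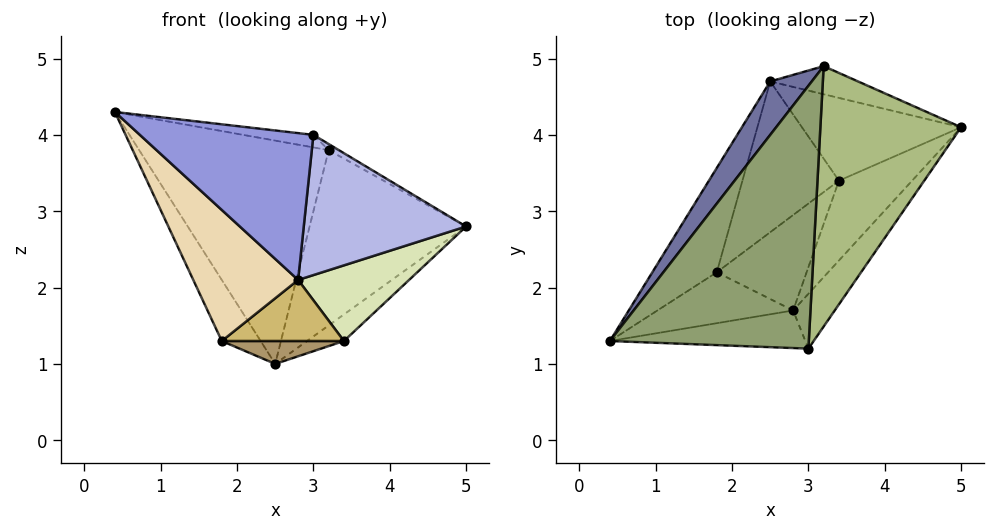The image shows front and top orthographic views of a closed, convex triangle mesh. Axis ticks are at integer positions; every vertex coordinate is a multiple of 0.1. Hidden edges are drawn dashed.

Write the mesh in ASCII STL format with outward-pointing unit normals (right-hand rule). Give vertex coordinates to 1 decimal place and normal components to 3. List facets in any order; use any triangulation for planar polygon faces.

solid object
 facet normal -0.771 0.620 0.148
  outer loop
   vertex 3.2 4.9 3.8
   vertex 2.5 4.7 1.0
   vertex 0.4 1.3 4.3
  endloop
 endfacet
 facet normal 0.331 0.932 -0.149
  outer loop
   vertex 3.2 4.9 3.8
   vertex 5.0 4.1 2.8
   vertex 2.5 4.7 1.0
  endloop
 endfacet
 facet normal -0.066 -0.967 -0.247
  outer loop
   vertex 3.0 1.2 4.0
   vertex 0.4 1.3 4.3
   vertex 2.8 1.7 2.1
  endloop
 endfacet
 facet normal 0.749 -0.617 -0.241
  outer loop
   vertex 3.0 1.2 4.0
   vertex 2.8 1.7 2.1
   vertex 5.0 4.1 2.8
  endloop
 endfacet
 facet normal 0.116 0.047 0.992
  outer loop
   vertex 3.0 1.2 4.0
   vertex 3.2 4.9 3.8
   vertex 0.4 1.3 4.3
  endloop
 endfacet
 facet normal 0.492 0.020 0.870
  outer loop
   vertex 3.0 1.2 4.0
   vertex 5.0 4.1 2.8
   vertex 3.2 4.9 3.8
  endloop
 endfacet
 facet normal 0.605 0.243 -0.758
  outer loop
   vertex 3.4 3.4 1.3
   vertex 2.5 4.7 1.0
   vertex 5.0 4.1 2.8
  endloop
 endfacet
 facet normal 0.700 -0.491 -0.518
  outer loop
   vertex 3.4 3.4 1.3
   vertex 5.0 4.1 2.8
   vertex 2.8 1.7 2.1
  endloop
 endfacet
 facet normal 0.112 -0.149 -0.982
  outer loop
   vertex 1.8 2.2 1.3
   vertex 2.5 4.7 1.0
   vertex 3.4 3.4 1.3
  endloop
 endfacet
 facet normal 0.375 -0.500 -0.781
  outer loop
   vertex 1.8 2.2 1.3
   vertex 3.4 3.4 1.3
   vertex 2.8 1.7 2.1
  endloop
 endfacet
 facet normal -0.909 0.211 -0.361
  outer loop
   vertex 1.8 2.2 1.3
   vertex 0.4 1.3 4.3
   vertex 2.5 4.7 1.0
  endloop
 endfacet
 facet normal -0.174 -0.918 -0.357
  outer loop
   vertex 1.8 2.2 1.3
   vertex 2.8 1.7 2.1
   vertex 0.4 1.3 4.3
  endloop
 endfacet
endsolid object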